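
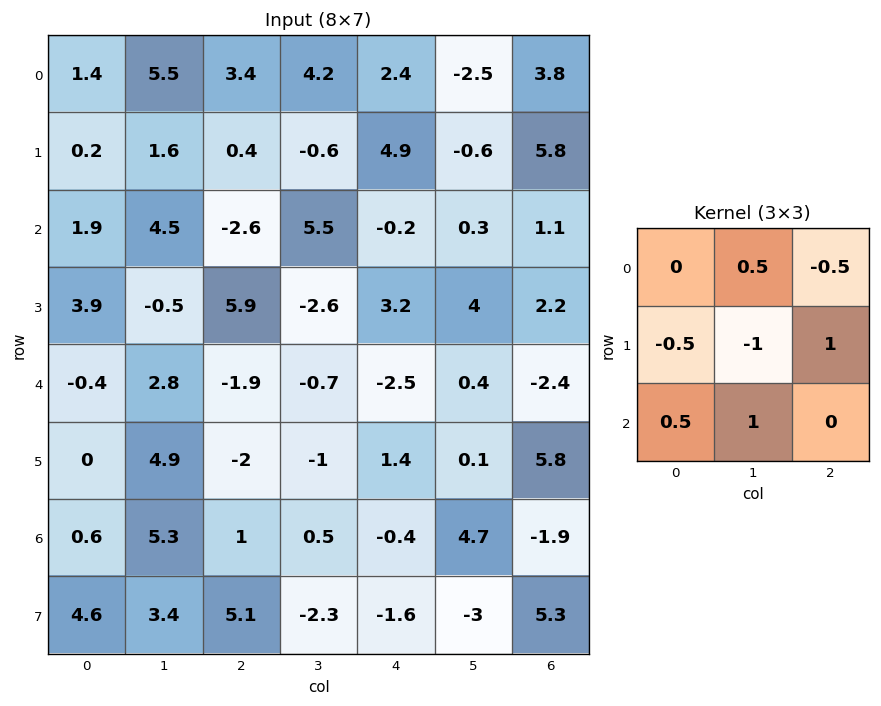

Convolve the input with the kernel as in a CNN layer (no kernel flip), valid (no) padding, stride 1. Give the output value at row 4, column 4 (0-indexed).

10.9

The receptive field on the input at this output position is [-2.5 0.4 -2.4 / 1.4 0.1 5.8 / -0.4 4.7 -1.9]. Elementwise product with the kernel and sum: 0.4·0.5 + -2.4·-0.5 + 1.4·-0.5 + 0.1·-1 + 5.8·1 + -0.4·0.5 + 4.7·1.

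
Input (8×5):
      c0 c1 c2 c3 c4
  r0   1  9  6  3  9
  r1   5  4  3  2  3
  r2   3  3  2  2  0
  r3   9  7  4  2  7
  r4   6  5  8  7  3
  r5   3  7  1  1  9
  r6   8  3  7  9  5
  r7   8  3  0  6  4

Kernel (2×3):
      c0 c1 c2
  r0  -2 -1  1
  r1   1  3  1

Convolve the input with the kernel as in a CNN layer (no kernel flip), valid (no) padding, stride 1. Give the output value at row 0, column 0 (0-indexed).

The receptive field on the input at this output position is [1 9 6 / 5 4 3]. Elementwise product with the kernel and sum: 1·-2 + 9·-1 + 6·1 + 5·1 + 4·3 + 3·1.

15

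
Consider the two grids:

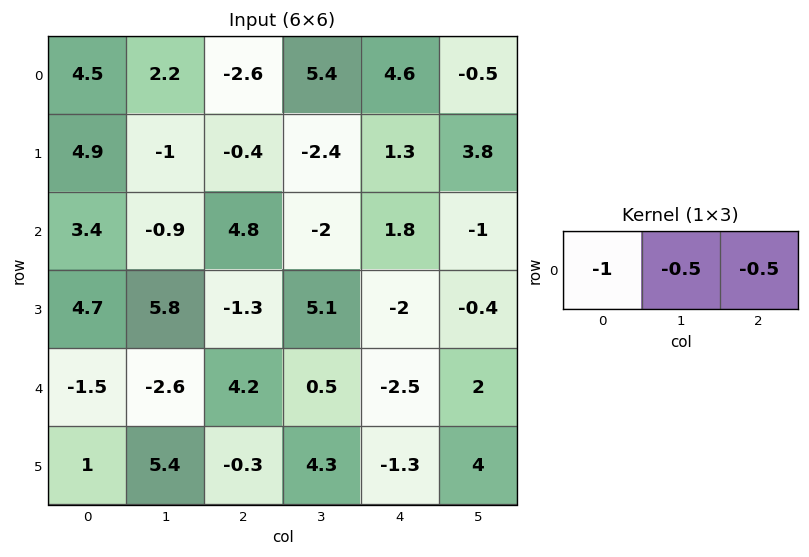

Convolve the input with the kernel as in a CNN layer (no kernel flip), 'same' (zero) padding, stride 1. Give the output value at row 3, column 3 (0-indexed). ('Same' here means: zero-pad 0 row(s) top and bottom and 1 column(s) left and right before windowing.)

The receptive field on the zero-padded input at this output position is [-1.3 5.1 -2]. Elementwise product with the kernel and sum: -1.3·-1 + 5.1·-0.5 + -2·-0.5.

-0.25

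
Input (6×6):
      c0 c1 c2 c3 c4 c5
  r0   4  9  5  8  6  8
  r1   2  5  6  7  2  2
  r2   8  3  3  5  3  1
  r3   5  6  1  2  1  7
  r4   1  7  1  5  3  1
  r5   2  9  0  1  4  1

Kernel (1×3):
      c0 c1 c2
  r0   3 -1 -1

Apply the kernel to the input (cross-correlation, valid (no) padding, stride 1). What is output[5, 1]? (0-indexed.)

The receptive field on the input at this output position is [9 0 1]. Elementwise product with the kernel and sum: 9·3 + 0·-1 + 1·-1.

26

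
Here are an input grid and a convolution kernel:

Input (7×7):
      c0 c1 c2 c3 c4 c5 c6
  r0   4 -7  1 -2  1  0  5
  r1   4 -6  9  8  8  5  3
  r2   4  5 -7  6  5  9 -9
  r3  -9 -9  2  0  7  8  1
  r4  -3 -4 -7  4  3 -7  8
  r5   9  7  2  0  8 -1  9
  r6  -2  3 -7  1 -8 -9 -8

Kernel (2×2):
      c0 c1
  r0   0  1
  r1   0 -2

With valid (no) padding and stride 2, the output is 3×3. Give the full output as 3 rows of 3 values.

5 -18 -10
23 6 -7
-18 4 -5

Output[0,0]: The receptive field on the input at this output position is [4 -7 / 4 -6]. Elementwise product with the kernel and sum: -7·1 + -6·-2.
Output[0,1]: The receptive field on the input at this output position is [1 -2 / 9 8]. Elementwise product with the kernel and sum: -2·1 + 8·-2.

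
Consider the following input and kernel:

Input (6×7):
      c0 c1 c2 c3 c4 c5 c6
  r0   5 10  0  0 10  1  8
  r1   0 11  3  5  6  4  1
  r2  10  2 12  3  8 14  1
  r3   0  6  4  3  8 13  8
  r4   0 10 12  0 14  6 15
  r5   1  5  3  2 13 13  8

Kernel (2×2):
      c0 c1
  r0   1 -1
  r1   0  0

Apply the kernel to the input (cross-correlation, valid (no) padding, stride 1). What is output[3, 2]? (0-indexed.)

The receptive field on the input at this output position is [4 3 / 12 0]. Elementwise product with the kernel and sum: 4·1 + 3·-1.

1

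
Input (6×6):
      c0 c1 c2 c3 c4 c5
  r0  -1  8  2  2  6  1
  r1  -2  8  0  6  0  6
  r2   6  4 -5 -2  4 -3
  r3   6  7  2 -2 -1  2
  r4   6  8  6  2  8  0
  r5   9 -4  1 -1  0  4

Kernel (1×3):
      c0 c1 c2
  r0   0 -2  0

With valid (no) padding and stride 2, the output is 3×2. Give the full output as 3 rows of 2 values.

Output[0,0]: The receptive field on the input at this output position is [-1 8 2]. Elementwise product with the kernel and sum: 8·-2.

-16 -4
-8 4
-16 -4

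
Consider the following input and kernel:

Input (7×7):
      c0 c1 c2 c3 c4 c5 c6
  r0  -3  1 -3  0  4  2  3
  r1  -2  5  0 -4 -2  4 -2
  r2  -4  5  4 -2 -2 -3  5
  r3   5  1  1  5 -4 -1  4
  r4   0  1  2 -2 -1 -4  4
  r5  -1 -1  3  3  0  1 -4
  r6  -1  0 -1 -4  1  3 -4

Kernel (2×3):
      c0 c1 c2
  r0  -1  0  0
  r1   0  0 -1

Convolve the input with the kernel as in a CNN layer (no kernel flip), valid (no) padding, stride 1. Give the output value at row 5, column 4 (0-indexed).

4

The receptive field on the input at this output position is [0 1 -4 / 1 3 -4]. Elementwise product with the kernel and sum: 0·-1 + -4·-1.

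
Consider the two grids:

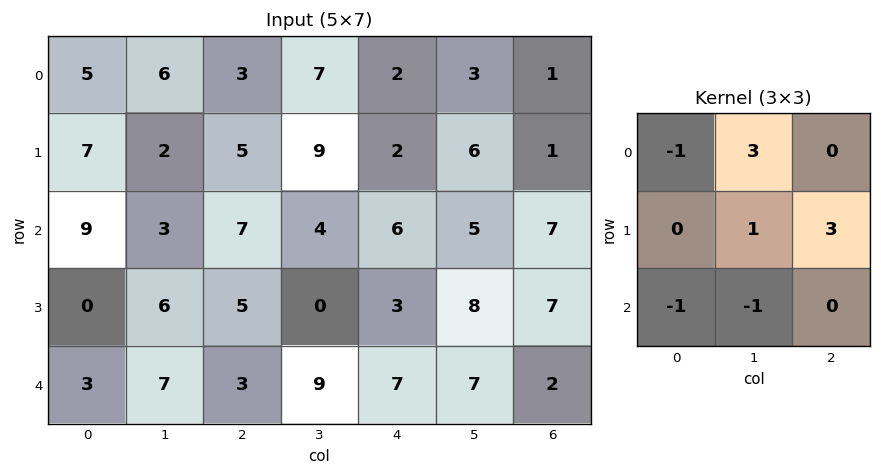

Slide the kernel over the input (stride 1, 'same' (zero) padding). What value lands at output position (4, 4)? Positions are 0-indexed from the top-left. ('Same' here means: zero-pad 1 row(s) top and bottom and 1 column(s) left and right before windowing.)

37

The receptive field on the zero-padded input at this output position is [0 3 8 / 9 7 7 / 0 0 0]. Elementwise product with the kernel and sum: 0·-1 + 3·3 + 7·1 + 7·3 + 0·-1 + 0·-1.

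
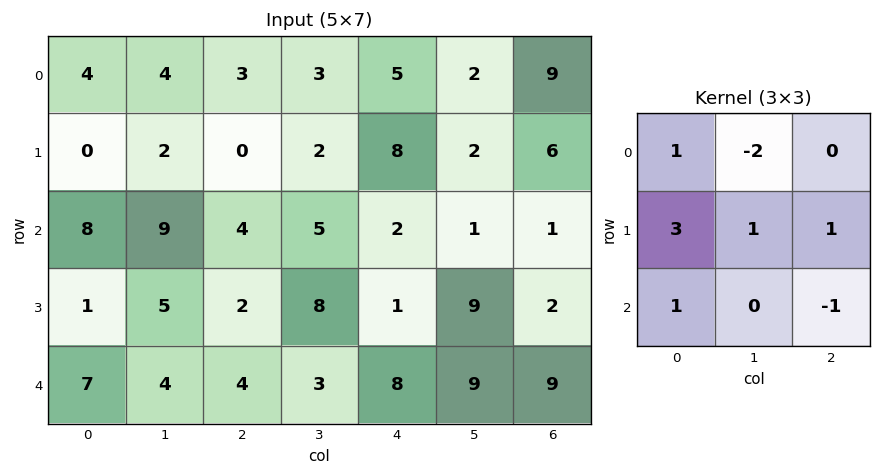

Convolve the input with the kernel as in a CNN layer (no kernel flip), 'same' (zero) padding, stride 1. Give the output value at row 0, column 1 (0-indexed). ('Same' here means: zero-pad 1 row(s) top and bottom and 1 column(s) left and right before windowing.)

19

The receptive field on the zero-padded input at this output position is [0 0 0 / 4 4 3 / 0 2 0]. Elementwise product with the kernel and sum: 0·1 + 0·-2 + 4·3 + 4·1 + 3·1 + 0·1 + 0·-1.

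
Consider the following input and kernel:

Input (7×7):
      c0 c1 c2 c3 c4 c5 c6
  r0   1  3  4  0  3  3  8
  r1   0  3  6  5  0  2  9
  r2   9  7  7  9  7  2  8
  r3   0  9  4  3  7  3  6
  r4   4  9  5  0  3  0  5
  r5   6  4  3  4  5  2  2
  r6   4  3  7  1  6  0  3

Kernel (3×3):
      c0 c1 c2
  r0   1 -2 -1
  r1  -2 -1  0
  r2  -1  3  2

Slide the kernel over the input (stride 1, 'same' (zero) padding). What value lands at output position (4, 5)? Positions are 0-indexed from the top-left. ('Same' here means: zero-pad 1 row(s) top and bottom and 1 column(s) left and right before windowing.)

-6

The receptive field on the zero-padded input at this output position is [7 3 6 / 3 0 5 / 5 2 2]. Elementwise product with the kernel and sum: 7·1 + 3·-2 + 6·-1 + 3·-2 + 0·-1 + 5·-1 + 2·3 + 2·2.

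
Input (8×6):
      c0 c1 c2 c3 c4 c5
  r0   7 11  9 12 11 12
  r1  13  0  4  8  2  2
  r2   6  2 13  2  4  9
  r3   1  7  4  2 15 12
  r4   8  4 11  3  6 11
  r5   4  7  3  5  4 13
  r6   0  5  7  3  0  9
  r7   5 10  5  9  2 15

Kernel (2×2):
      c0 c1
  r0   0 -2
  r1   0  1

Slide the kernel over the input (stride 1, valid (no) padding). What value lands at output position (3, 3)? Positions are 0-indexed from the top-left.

The receptive field on the input at this output position is [2 15 / 3 6]. Elementwise product with the kernel and sum: 15·-2 + 6·1.

-24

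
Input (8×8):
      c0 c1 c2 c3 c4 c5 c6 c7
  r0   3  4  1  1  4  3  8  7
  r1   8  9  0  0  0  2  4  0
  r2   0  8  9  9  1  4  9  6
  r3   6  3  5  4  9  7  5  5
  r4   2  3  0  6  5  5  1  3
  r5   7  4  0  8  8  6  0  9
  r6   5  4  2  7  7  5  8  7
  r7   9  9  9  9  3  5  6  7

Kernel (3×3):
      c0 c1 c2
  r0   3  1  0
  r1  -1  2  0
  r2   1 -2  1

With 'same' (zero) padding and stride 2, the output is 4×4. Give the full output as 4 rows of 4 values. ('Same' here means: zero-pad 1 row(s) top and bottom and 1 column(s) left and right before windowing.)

Output[0,0]: The receptive field on the zero-padded input at this output position is [0 0 0 / 0 3 4 / 0 8 9]. Elementwise product with the kernel and sum: 0·3 + 0·1 + 0·-1 + 3·2 + 0·1 + 8·-2 + 9·1.

-1 7 9 7
-1 34 -14 26
0 23 23 38
8 12 47 29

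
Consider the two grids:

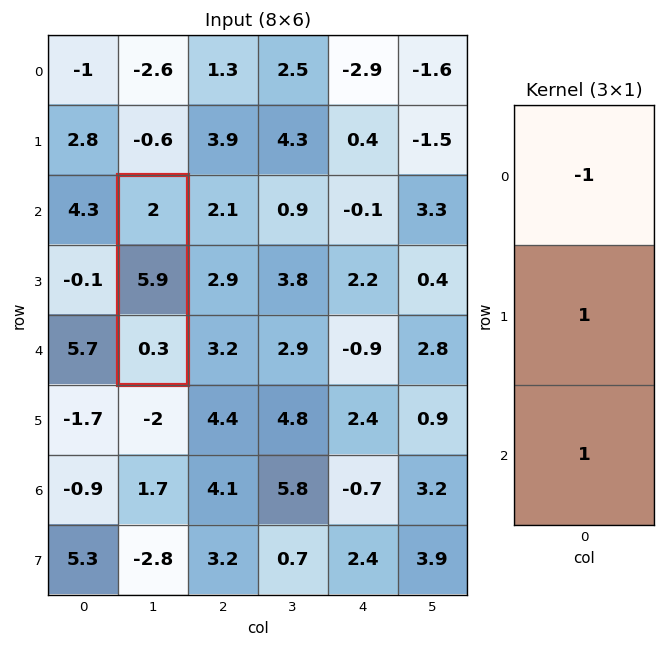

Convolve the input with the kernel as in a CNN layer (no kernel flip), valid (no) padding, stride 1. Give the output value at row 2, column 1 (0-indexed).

4.2

The receptive field on the input at this output position is [2 / 5.9 / 0.3]. Elementwise product with the kernel and sum: 2·-1 + 5.9·1 + 0.3·1.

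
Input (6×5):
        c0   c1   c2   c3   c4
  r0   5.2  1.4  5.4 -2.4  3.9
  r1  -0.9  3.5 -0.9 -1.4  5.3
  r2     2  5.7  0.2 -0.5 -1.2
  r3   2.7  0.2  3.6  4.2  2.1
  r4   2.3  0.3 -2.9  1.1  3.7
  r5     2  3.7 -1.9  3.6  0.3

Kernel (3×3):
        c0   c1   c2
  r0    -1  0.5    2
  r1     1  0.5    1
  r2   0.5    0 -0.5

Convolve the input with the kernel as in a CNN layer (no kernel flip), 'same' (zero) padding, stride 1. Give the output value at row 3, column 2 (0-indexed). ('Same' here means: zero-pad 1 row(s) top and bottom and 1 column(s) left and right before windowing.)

The receptive field on the zero-padded input at this output position is [5.7 0.2 -0.5 / 0.2 3.6 4.2 / 0.3 -2.9 1.1]. Elementwise product with the kernel and sum: 5.7·-1 + 0.2·0.5 + -0.5·2 + 0.2·1 + 3.6·0.5 + 4.2·1 + 0.3·0.5 + 1.1·-0.5.

-0.8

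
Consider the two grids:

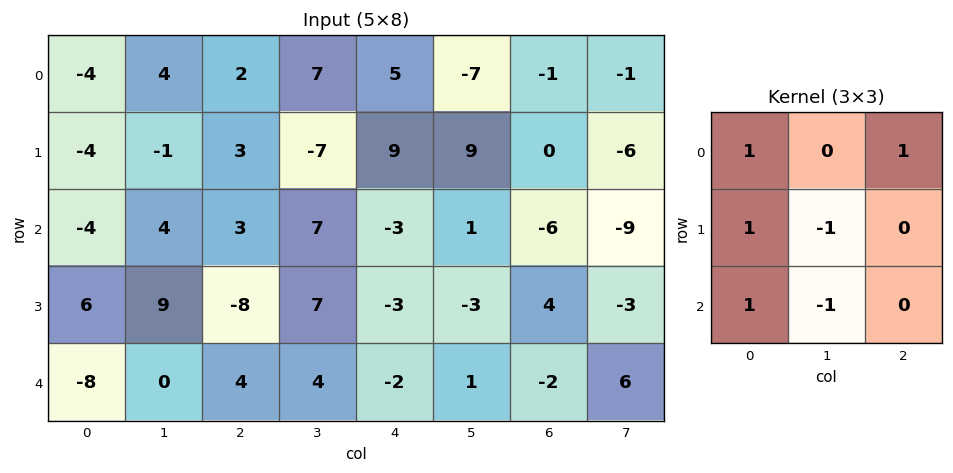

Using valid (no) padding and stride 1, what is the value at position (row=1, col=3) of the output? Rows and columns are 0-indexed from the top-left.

The receptive field on the input at this output position is [-7 9 9 / 7 -3 1 / 7 -3 -3]. Elementwise product with the kernel and sum: -7·1 + 9·1 + 7·1 + -3·-1 + 7·1 + -3·-1.

22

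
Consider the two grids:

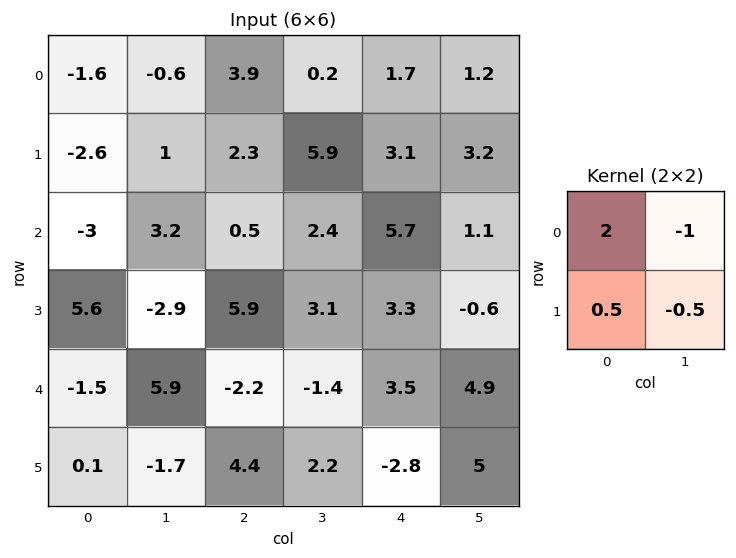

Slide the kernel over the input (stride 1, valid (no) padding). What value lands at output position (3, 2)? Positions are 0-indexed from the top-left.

The receptive field on the input at this output position is [5.9 3.1 / -2.2 -1.4]. Elementwise product with the kernel and sum: 5.9·2 + 3.1·-1 + -2.2·0.5 + -1.4·-0.5.

8.3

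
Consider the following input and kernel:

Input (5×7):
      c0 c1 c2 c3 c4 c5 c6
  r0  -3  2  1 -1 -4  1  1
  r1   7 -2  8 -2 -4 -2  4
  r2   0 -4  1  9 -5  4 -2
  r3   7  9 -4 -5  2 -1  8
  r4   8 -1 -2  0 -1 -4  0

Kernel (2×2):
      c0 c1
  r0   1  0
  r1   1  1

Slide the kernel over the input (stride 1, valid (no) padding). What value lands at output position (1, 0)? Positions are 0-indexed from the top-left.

The receptive field on the input at this output position is [7 -2 / 0 -4]. Elementwise product with the kernel and sum: 7·1 + 0·1 + -4·1.

3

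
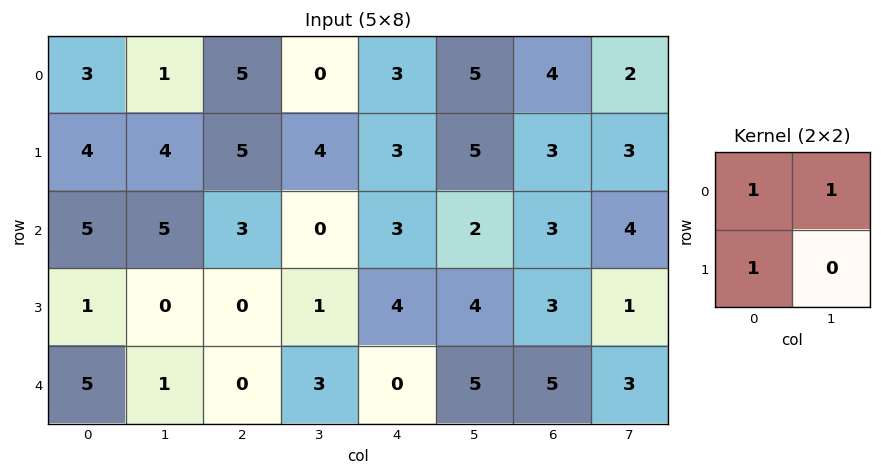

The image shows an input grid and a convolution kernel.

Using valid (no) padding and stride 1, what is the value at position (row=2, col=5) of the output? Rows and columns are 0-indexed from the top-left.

9

The receptive field on the input at this output position is [2 3 / 4 3]. Elementwise product with the kernel and sum: 2·1 + 3·1 + 4·1.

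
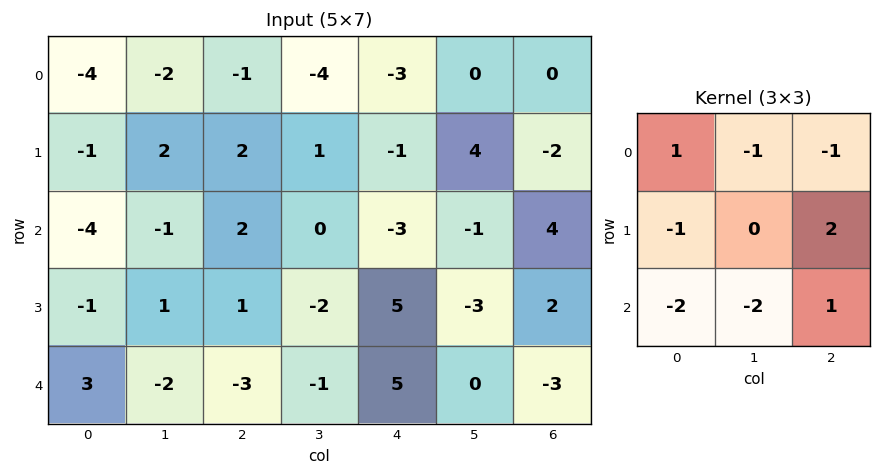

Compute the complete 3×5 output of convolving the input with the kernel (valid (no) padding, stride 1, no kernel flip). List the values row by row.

16 1 -5 11 6
4 -6 1 -13 6
-7 1 27 -8 -20

Output[0,0]: The receptive field on the input at this output position is [-4 -2 -1 / -1 2 2 / -4 -1 2]. Elementwise product with the kernel and sum: -4·1 + -2·-1 + -1·-1 + -1·-1 + 2·2 + -4·-2 + -1·-2 + 2·1.
Output[0,1]: The receptive field on the input at this output position is [-2 -1 -4 / 2 2 1 / -1 2 0]. Elementwise product with the kernel and sum: -2·1 + -1·-1 + -4·-1 + 2·-1 + 1·2 + -1·-2 + 2·-2 + 0·1.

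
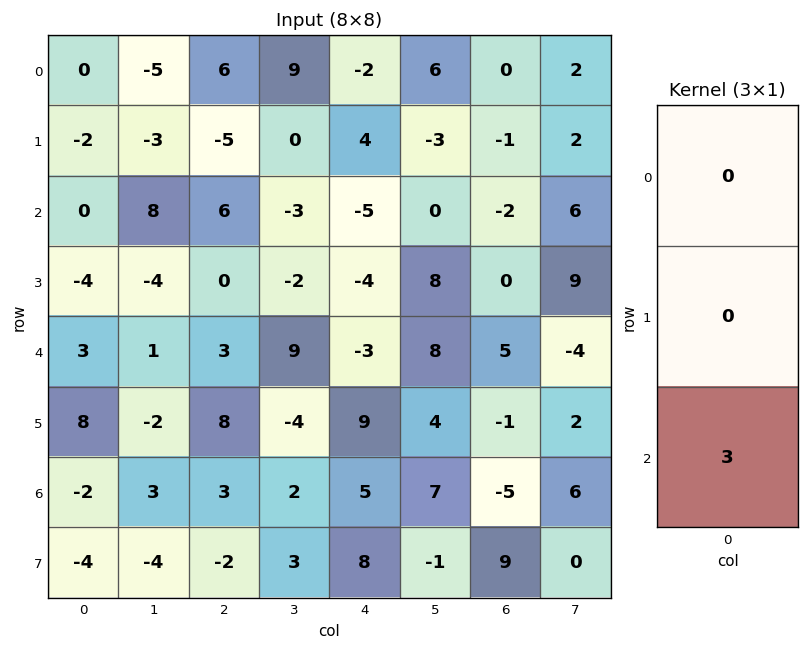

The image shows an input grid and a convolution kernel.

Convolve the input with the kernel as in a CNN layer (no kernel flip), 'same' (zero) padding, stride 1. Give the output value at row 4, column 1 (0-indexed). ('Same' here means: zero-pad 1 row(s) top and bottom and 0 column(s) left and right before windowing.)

The receptive field on the zero-padded input at this output position is [-4 / 1 / -2]. Elementwise product with the kernel and sum: -2·3.

-6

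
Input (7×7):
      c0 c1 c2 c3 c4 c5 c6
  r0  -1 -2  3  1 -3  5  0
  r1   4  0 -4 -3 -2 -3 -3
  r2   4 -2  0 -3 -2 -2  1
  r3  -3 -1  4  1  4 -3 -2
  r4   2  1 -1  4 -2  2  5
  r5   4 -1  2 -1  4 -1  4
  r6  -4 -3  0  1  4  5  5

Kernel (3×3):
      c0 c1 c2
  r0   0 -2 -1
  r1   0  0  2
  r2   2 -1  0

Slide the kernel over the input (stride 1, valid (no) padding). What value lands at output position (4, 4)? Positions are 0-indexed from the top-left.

The receptive field on the input at this output position is [-2 2 5 / 4 -1 4 / 4 5 5]. Elementwise product with the kernel and sum: 2·-2 + 5·-1 + 4·2 + 4·2 + 5·-1.

2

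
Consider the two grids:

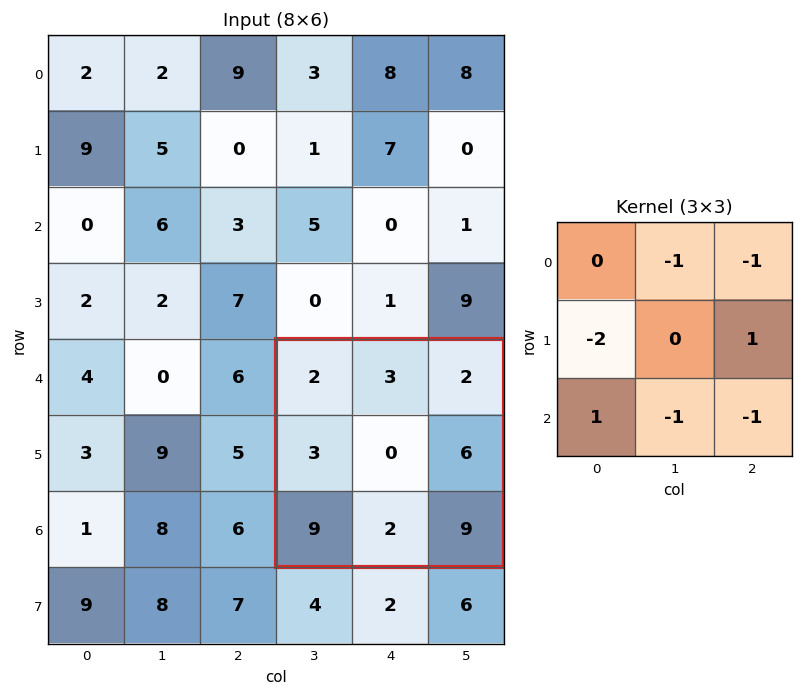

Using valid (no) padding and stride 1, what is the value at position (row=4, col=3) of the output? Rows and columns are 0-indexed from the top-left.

The receptive field on the input at this output position is [2 3 2 / 3 0 6 / 9 2 9]. Elementwise product with the kernel and sum: 3·-1 + 2·-1 + 3·-2 + 6·1 + 9·1 + 2·-1 + 9·-1.

-7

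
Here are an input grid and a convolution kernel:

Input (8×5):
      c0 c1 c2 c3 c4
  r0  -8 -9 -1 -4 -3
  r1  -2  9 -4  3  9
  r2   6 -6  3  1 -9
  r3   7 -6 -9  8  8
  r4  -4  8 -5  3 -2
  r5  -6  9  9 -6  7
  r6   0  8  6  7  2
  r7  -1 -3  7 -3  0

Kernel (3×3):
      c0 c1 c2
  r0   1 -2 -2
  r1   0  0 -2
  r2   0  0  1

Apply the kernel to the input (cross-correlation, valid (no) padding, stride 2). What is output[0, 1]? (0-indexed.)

The receptive field on the input at this output position is [-1 -4 -3 / -4 3 9 / 3 1 -9]. Elementwise product with the kernel and sum: -1·1 + -4·-2 + -3·-2 + 9·-2 + -9·1.

-14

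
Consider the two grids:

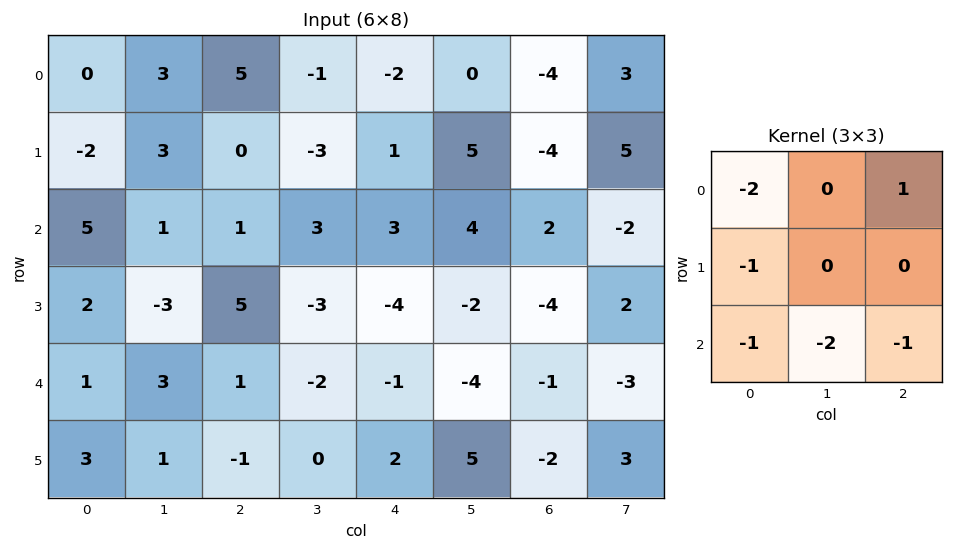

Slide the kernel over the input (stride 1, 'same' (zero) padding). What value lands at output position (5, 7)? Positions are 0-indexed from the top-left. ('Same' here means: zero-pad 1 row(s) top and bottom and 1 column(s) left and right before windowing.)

4

The receptive field on the zero-padded input at this output position is [-1 -3 0 / -2 3 0 / 0 0 0]. Elementwise product with the kernel and sum: -1·-2 + 0·1 + -2·-1 + 0·-1 + 0·-2 + 0·-1.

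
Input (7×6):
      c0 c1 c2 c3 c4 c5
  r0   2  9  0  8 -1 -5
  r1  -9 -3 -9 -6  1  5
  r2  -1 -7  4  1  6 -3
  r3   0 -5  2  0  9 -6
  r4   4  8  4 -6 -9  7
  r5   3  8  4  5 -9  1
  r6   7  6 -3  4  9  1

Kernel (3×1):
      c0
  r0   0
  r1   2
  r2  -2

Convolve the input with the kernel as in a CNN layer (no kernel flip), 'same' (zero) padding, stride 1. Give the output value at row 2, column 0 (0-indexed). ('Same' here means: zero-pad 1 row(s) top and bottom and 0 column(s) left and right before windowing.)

The receptive field on the zero-padded input at this output position is [-9 / -1 / 0]. Elementwise product with the kernel and sum: -1·2 + 0·-2.

-2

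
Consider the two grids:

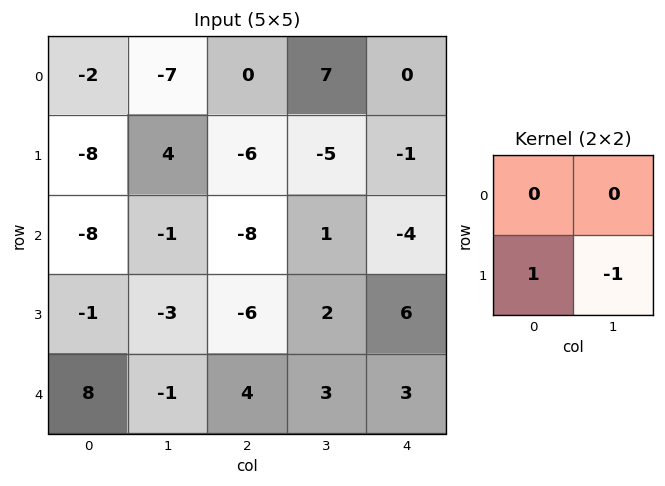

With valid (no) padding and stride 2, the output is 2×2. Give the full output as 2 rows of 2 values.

-12 -1
2 -8

Output[0,0]: The receptive field on the input at this output position is [-2 -7 / -8 4]. Elementwise product with the kernel and sum: -8·1 + 4·-1.
Output[0,1]: The receptive field on the input at this output position is [0 7 / -6 -5]. Elementwise product with the kernel and sum: -6·1 + -5·-1.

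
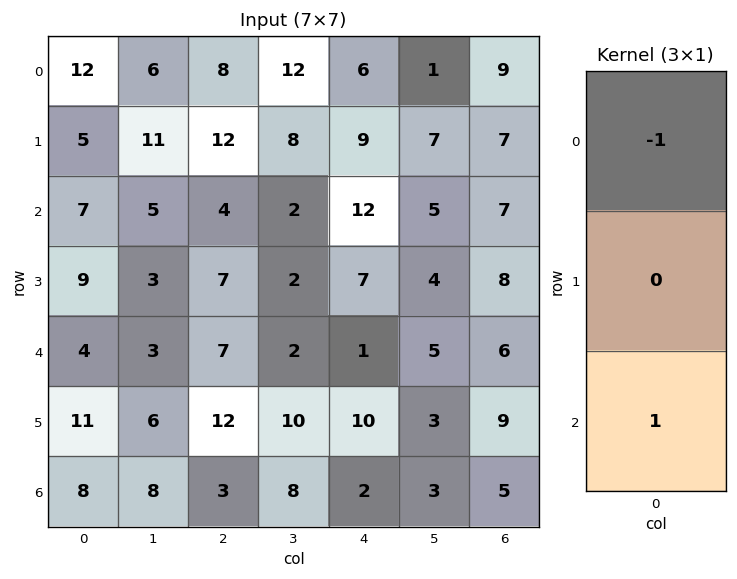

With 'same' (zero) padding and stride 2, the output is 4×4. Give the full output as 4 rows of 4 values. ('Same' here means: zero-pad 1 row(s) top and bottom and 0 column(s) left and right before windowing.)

Output[0,0]: The receptive field on the zero-padded input at this output position is [0 / 12 / 5]. Elementwise product with the kernel and sum: 0·-1 + 5·1.

5 12 9 7
4 -5 -2 1
2 5 3 1
-11 -12 -10 -9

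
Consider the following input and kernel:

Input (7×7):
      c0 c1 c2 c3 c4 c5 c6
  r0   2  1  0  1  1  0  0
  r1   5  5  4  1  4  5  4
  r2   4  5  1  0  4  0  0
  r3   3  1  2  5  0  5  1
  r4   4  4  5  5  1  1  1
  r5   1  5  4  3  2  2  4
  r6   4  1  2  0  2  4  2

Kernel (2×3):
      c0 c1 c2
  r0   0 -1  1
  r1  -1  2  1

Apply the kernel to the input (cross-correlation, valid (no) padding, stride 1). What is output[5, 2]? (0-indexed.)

-1

The receptive field on the input at this output position is [4 3 2 / 2 0 2]. Elementwise product with the kernel and sum: 3·-1 + 2·1 + 2·-1 + 0·2 + 2·1.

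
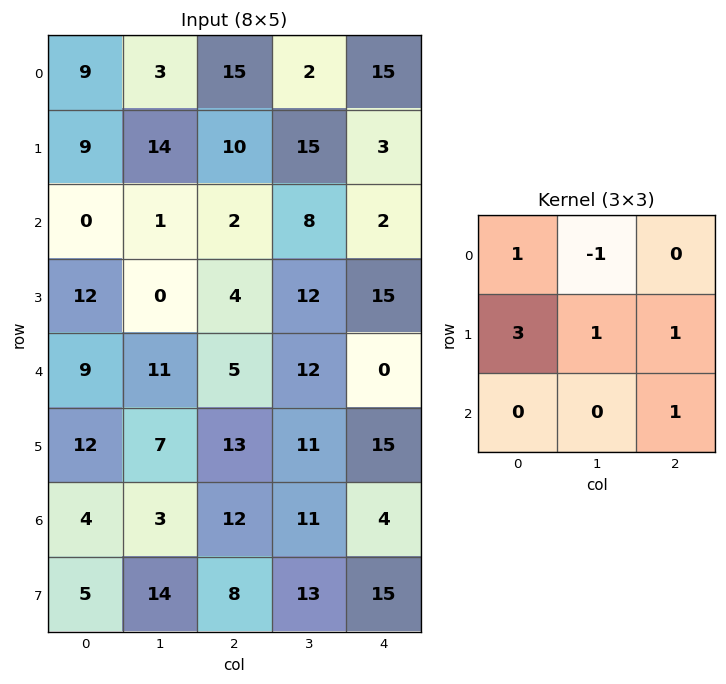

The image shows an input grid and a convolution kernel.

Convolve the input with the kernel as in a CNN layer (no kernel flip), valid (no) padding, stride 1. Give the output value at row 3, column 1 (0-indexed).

57

The receptive field on the input at this output position is [0 4 12 / 11 5 12 / 7 13 11]. Elementwise product with the kernel and sum: 0·1 + 4·-1 + 11·3 + 5·1 + 12·1 + 11·1.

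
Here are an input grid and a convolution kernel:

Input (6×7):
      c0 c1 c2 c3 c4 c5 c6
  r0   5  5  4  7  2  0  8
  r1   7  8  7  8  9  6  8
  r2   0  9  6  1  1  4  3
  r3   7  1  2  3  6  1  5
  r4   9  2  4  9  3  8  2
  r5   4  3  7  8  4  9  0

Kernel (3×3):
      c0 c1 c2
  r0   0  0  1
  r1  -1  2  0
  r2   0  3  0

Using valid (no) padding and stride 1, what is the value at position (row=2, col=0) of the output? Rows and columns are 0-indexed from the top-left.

7

The receptive field on the input at this output position is [0 9 6 / 7 1 2 / 9 2 4]. Elementwise product with the kernel and sum: 6·1 + 7·-1 + 1·2 + 2·3.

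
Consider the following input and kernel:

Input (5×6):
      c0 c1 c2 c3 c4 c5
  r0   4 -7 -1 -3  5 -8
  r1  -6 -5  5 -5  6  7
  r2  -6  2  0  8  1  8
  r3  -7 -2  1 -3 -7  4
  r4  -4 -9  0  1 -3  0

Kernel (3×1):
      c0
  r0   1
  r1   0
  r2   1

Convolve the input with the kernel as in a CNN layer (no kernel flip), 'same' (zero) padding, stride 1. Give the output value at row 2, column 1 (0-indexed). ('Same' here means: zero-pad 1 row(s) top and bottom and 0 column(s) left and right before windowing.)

The receptive field on the zero-padded input at this output position is [-5 / 2 / -2]. Elementwise product with the kernel and sum: -5·1 + -2·1.

-7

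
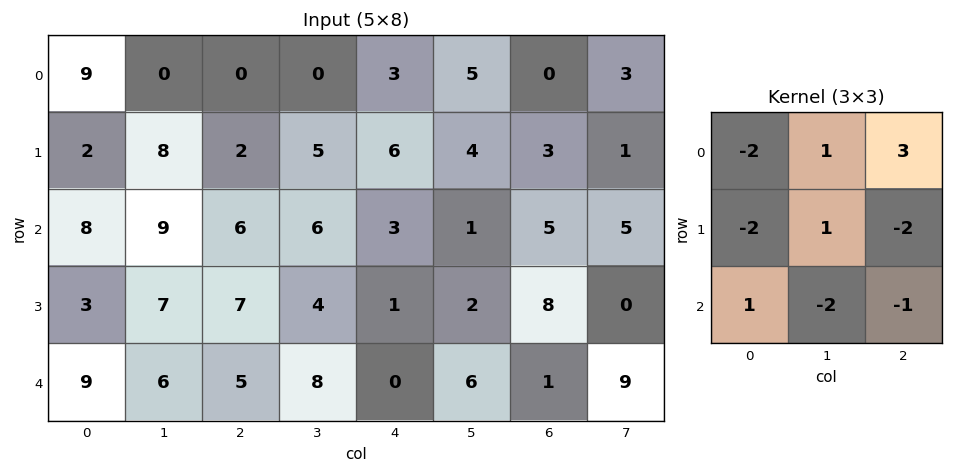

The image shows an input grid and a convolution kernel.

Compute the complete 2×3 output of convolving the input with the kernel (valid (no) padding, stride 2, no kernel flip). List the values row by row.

Output[0,0]: The receptive field on the input at this output position is [9 0 0 / 2 8 2 / 8 9 6]. Elementwise product with the kernel and sum: 9·-2 + 0·1 + 0·3 + 2·-2 + 8·1 + 2·-2 + 8·1 + 9·-2 + 6·-1.
Output[0,1]: The receptive field on the input at this output position is [0 0 3 / 2 5 6 / 6 6 3]. Elementwise product with the kernel and sum: 0·-2 + 0·1 + 3·3 + 2·-2 + 5·1 + 6·-2 + 6·1 + 6·-2 + 3·-1.

-34 -11 -19
-10 -20 -19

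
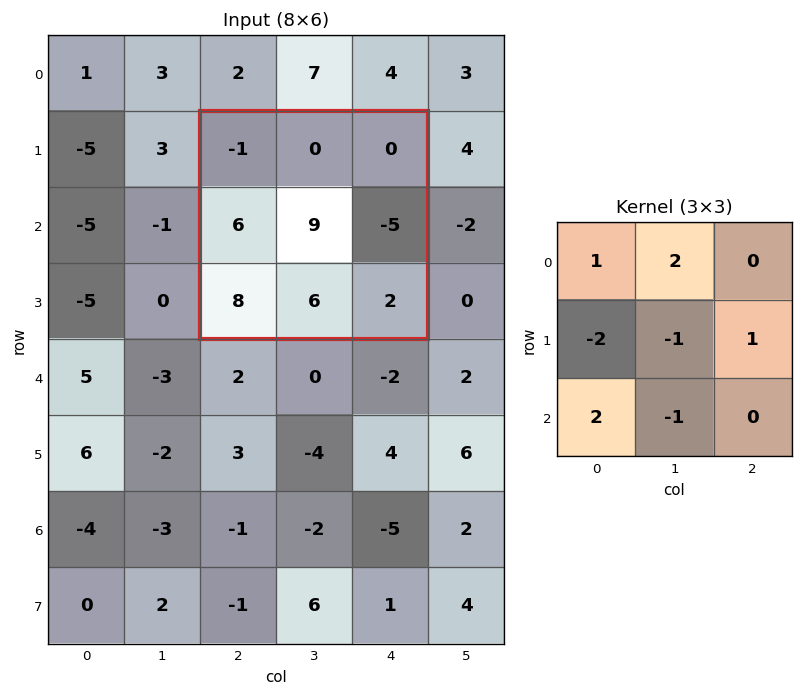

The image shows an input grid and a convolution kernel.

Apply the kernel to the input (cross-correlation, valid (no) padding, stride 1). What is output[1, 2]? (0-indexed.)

-17

The receptive field on the input at this output position is [-1 0 0 / 6 9 -5 / 8 6 2]. Elementwise product with the kernel and sum: -1·1 + 0·2 + 6·-2 + 9·-1 + -5·1 + 8·2 + 6·-1.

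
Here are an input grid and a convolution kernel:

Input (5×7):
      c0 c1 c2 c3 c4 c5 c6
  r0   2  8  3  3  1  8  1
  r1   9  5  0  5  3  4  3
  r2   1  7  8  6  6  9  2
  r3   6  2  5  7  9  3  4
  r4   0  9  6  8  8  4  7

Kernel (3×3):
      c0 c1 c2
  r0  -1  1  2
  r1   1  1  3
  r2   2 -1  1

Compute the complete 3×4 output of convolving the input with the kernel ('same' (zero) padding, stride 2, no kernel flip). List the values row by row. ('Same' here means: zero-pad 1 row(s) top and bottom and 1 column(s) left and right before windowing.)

Output[0,0]: The receptive field on the zero-padded input at this output position is [0 0 0 / 0 2 8 / 0 9 5]. Elementwise product with the kernel and sum: 0·-1 + 0·1 + 0·2 + 0·1 + 2·1 + 8·3 + 0·2 + 9·-1 + 5·1.

22 35 39 14
37 44 53 12
37 56 36 12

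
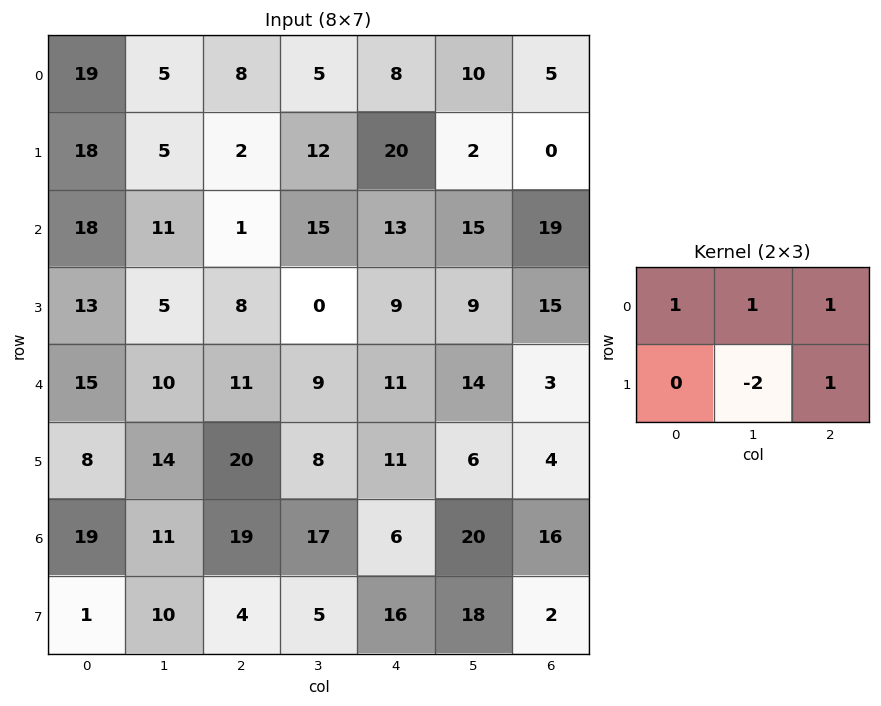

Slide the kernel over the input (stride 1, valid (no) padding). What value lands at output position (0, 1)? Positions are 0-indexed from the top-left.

26

The receptive field on the input at this output position is [5 8 5 / 5 2 12]. Elementwise product with the kernel and sum: 5·1 + 8·1 + 5·1 + 2·-2 + 12·1.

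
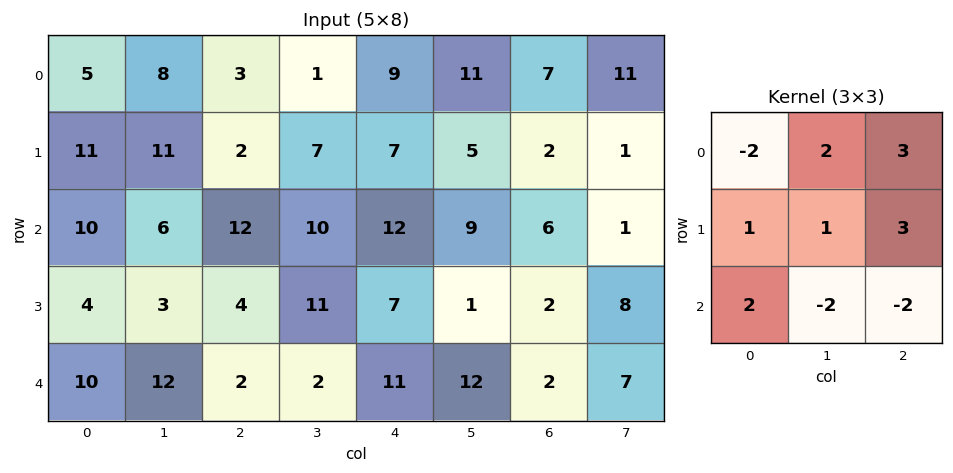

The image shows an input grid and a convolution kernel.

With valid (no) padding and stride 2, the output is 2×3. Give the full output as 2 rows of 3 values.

Output[0,0]: The receptive field on the input at this output position is [5 8 3 / 11 11 2 / 10 6 12]. Elementwise product with the kernel and sum: 5·-2 + 8·2 + 3·3 + 11·1 + 11·1 + 2·3 + 10·2 + 6·-2 + 12·-2.
Output[0,1]: The receptive field on the input at this output position is [3 1 9 / 2 7 7 / 12 10 12]. Elementwise product with the kernel and sum: 3·-2 + 1·2 + 9·3 + 2·1 + 7·1 + 7·3 + 12·2 + 10·-2 + 12·-2.

27 33 37
39 46 20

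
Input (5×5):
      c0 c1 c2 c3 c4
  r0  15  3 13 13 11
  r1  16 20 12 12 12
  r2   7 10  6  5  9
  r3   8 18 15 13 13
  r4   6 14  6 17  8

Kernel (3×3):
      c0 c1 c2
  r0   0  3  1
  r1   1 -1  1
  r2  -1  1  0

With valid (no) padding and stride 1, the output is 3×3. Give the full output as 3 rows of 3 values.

33 68 61
85 54 56
49 31 50

Output[0,0]: The receptive field on the input at this output position is [15 3 13 / 16 20 12 / 7 10 6]. Elementwise product with the kernel and sum: 3·3 + 13·1 + 16·1 + 20·-1 + 12·1 + 7·-1 + 10·1.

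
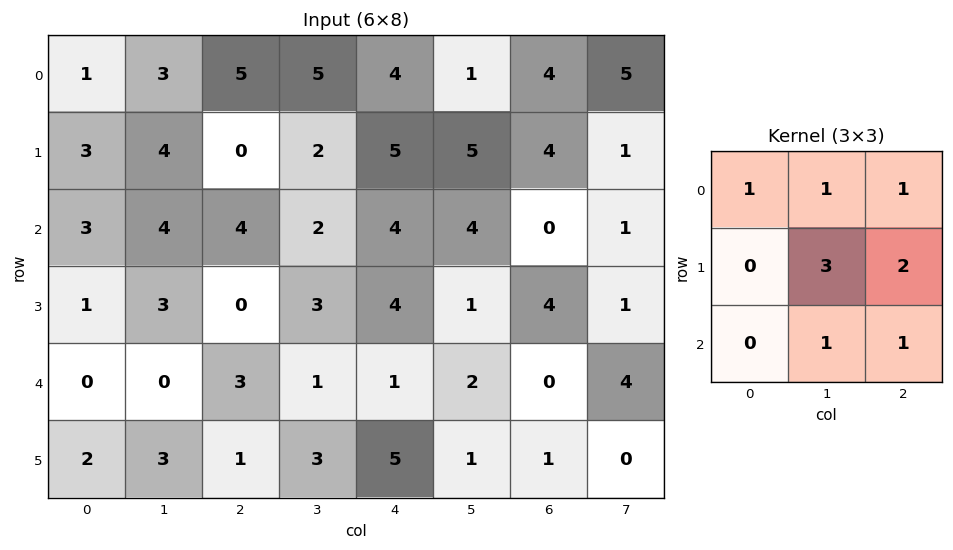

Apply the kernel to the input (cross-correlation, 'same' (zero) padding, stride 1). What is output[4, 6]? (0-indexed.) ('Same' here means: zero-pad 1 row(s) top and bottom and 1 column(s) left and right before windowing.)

The receptive field on the zero-padded input at this output position is [1 4 1 / 2 0 4 / 1 1 0]. Elementwise product with the kernel and sum: 1·1 + 4·1 + 1·1 + 0·3 + 4·2 + 1·1 + 0·1.

15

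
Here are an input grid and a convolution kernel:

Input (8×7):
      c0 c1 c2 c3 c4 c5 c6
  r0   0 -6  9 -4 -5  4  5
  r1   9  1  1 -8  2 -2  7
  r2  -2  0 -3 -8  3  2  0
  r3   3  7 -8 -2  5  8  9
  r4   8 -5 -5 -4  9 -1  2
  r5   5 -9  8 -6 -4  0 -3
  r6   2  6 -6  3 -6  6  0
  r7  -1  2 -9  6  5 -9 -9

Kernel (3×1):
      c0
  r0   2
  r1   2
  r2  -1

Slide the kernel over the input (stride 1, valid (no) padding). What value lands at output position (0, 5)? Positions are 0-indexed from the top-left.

The receptive field on the input at this output position is [4 / -2 / 2]. Elementwise product with the kernel and sum: 4·2 + -2·2 + 2·-1.

2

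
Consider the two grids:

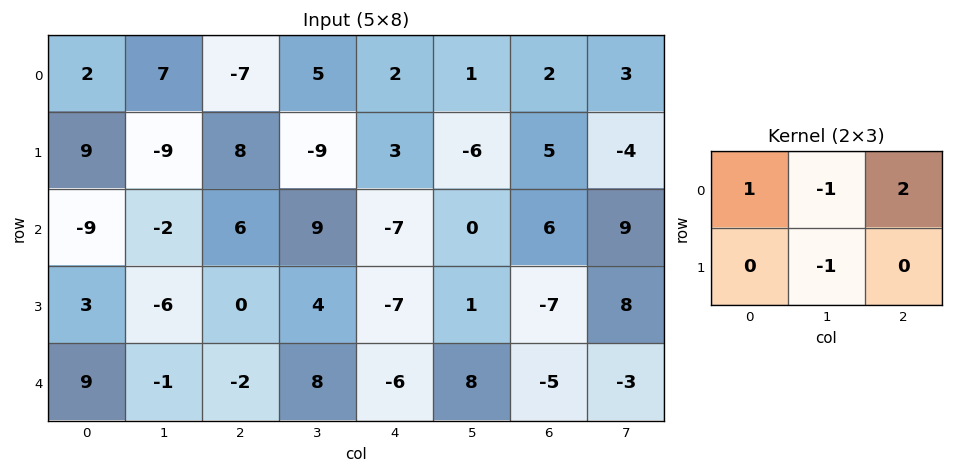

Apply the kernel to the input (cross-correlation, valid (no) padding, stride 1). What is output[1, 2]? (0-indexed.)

The receptive field on the input at this output position is [8 -9 3 / 6 9 -7]. Elementwise product with the kernel and sum: 8·1 + -9·-1 + 3·2 + 9·-1.

14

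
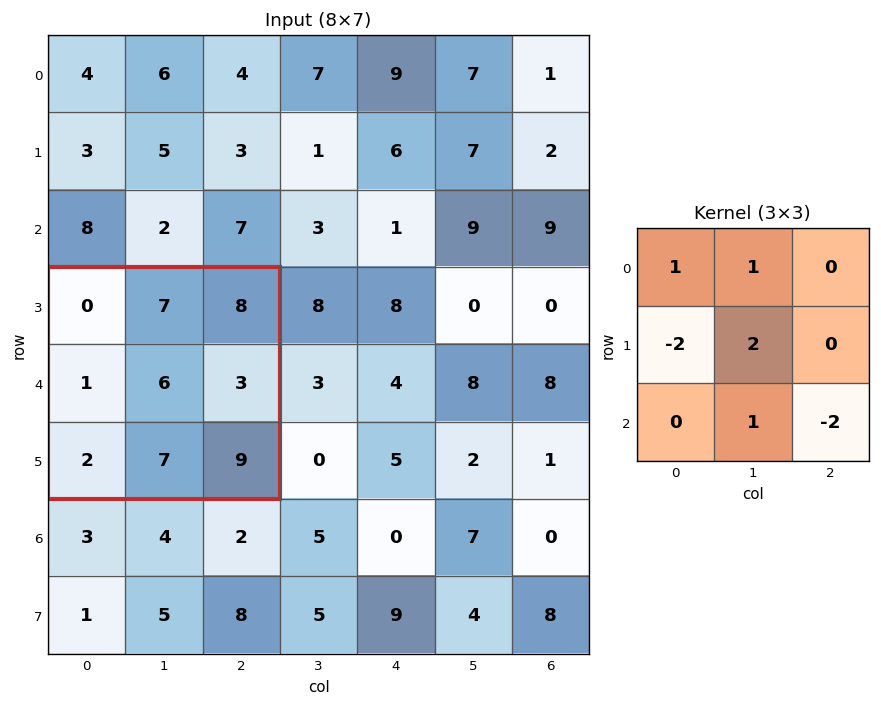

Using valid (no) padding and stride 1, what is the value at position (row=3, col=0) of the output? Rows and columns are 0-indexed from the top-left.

6

The receptive field on the input at this output position is [0 7 8 / 1 6 3 / 2 7 9]. Elementwise product with the kernel and sum: 0·1 + 7·1 + 1·-2 + 6·2 + 7·1 + 9·-2.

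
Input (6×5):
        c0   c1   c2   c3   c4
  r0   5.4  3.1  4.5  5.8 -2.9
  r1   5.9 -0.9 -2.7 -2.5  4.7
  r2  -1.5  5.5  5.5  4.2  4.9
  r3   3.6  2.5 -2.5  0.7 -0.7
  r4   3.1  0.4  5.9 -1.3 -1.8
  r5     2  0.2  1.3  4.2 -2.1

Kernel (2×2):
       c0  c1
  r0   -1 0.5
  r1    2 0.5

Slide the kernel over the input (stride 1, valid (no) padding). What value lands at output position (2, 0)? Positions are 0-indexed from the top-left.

The receptive field on the input at this output position is [-1.5 5.5 / 3.6 2.5]. Elementwise product with the kernel and sum: -1.5·-1 + 5.5·0.5 + 3.6·2 + 2.5·0.5.

12.7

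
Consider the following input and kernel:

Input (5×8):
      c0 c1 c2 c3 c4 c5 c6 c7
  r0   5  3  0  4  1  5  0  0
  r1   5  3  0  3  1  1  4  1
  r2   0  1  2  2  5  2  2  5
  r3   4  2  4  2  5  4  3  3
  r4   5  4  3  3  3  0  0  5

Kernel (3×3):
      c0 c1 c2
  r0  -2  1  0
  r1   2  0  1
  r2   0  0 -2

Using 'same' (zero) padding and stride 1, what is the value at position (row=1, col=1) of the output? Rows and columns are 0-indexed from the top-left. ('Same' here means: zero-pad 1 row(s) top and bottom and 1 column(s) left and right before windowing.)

-1

The receptive field on the zero-padded input at this output position is [5 3 0 / 5 3 0 / 0 1 2]. Elementwise product with the kernel and sum: 5·-2 + 3·1 + 5·2 + 0·1 + 2·-2.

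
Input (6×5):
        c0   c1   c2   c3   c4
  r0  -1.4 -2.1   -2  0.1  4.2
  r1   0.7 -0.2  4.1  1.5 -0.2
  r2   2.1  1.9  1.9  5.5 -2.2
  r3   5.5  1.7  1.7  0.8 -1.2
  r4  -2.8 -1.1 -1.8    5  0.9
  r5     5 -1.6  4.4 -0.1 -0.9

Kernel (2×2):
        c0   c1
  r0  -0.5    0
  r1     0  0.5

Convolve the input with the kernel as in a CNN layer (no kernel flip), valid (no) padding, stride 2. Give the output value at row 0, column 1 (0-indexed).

The receptive field on the input at this output position is [-2 0.1 / 4.1 1.5]. Elementwise product with the kernel and sum: -2·-0.5 + 1.5·0.5.

1.75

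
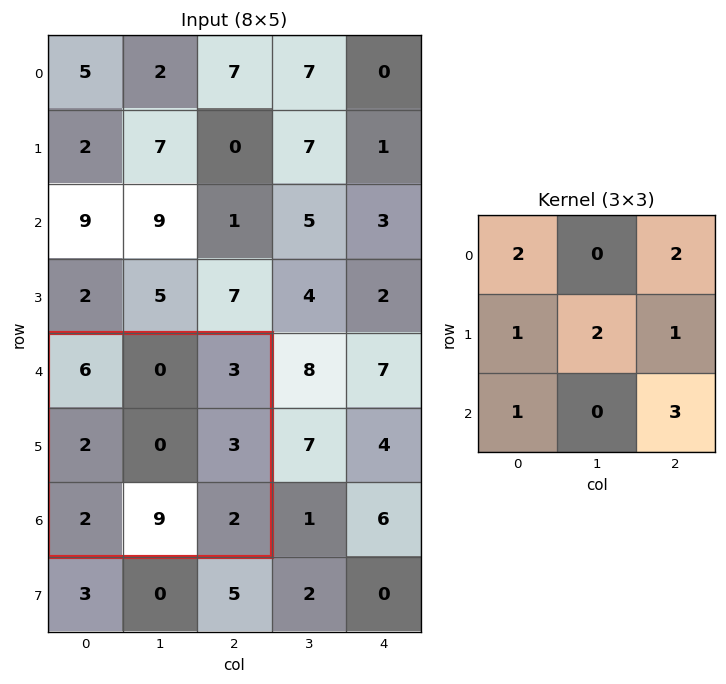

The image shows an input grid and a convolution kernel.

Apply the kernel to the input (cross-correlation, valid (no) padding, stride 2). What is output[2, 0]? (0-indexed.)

The receptive field on the input at this output position is [6 0 3 / 2 0 3 / 2 9 2]. Elementwise product with the kernel and sum: 6·2 + 3·2 + 2·1 + 0·2 + 3·1 + 2·1 + 2·3.

31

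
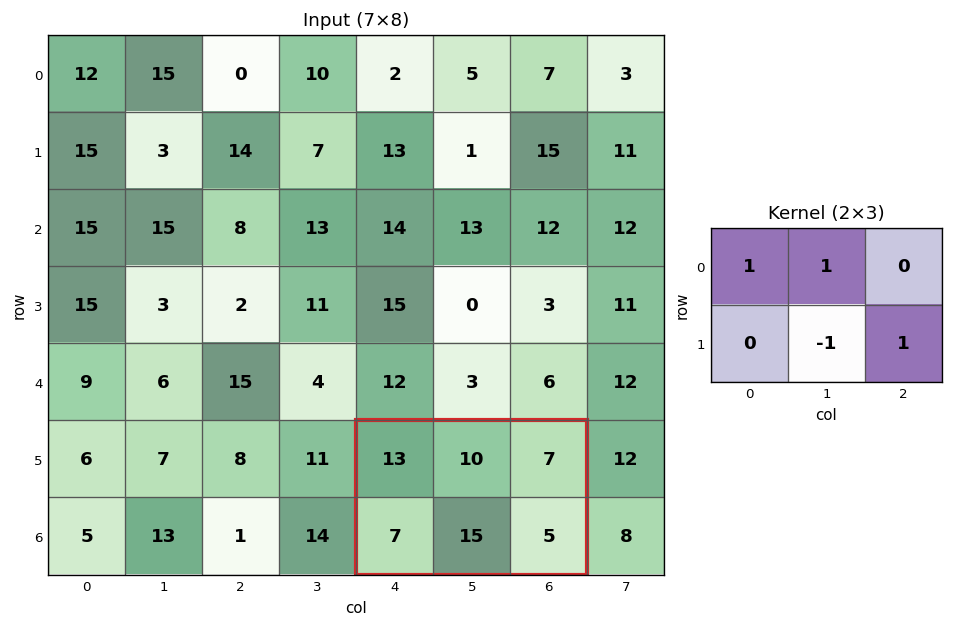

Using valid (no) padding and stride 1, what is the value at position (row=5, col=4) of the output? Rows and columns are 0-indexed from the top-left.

The receptive field on the input at this output position is [13 10 7 / 7 15 5]. Elementwise product with the kernel and sum: 13·1 + 10·1 + 15·-1 + 5·1.

13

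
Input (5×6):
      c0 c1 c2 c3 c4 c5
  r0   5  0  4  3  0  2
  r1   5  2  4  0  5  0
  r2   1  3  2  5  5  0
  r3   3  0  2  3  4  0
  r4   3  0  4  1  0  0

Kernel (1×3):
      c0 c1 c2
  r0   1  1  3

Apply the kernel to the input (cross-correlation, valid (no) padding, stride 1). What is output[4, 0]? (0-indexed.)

15

The receptive field on the input at this output position is [3 0 4]. Elementwise product with the kernel and sum: 3·1 + 0·1 + 4·3.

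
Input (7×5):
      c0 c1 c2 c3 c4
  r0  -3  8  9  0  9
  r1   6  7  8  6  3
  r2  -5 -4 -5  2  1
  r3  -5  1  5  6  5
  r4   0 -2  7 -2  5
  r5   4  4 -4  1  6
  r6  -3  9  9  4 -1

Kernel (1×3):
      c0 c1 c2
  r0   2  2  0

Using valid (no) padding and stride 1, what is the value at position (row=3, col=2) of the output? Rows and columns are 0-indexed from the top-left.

22

The receptive field on the input at this output position is [5 6 5]. Elementwise product with the kernel and sum: 5·2 + 6·2.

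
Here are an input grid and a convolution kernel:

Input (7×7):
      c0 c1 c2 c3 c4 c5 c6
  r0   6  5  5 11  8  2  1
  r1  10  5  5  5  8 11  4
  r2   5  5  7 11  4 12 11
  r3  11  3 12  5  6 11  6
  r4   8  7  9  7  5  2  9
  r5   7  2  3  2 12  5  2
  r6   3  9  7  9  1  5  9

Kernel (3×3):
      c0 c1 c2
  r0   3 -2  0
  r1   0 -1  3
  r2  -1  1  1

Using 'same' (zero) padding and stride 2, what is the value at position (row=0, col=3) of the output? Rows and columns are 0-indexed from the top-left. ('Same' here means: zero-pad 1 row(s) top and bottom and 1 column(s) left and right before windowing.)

-8

The receptive field on the zero-padded input at this output position is [0 0 0 / 2 1 0 / 11 4 0]. Elementwise product with the kernel and sum: 0·3 + 0·-2 + 1·-1 + 0·3 + 11·-1 + 4·1 + 0·1.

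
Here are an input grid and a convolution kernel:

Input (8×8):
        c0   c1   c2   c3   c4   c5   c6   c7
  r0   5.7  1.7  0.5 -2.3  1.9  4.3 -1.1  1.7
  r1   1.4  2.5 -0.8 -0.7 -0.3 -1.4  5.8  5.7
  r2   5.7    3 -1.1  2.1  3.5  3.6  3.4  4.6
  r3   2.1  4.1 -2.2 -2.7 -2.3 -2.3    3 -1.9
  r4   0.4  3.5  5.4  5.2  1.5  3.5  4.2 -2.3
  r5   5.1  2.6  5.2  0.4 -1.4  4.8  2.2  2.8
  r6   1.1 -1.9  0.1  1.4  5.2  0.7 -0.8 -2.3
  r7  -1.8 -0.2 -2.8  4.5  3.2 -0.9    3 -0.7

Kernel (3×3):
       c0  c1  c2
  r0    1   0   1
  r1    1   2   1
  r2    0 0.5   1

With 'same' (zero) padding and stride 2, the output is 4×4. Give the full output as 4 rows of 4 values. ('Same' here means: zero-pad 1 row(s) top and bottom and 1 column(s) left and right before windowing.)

16.3 -0.7 4.25 12.4
22.05 0.9 7.15 18.9
13.55 23.9 10.8 9.3
1.8 5.8 18.4 5.2

Output[0,0]: The receptive field on the zero-padded input at this output position is [0 0 0 / 0 5.7 1.7 / 0 1.4 2.5]. Elementwise product with the kernel and sum: 0·1 + 0·1 + 0·1 + 5.7·2 + 1.7·1 + 1.4·0.5 + 2.5·1.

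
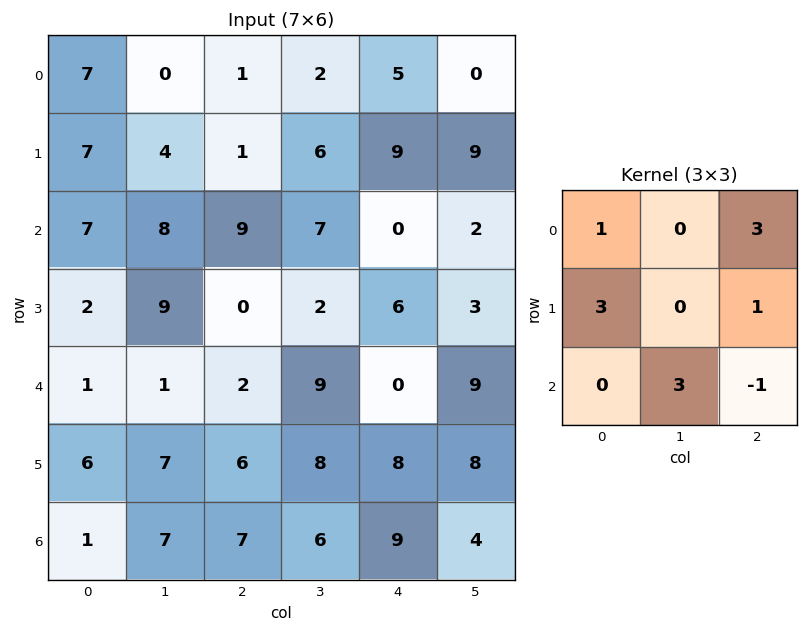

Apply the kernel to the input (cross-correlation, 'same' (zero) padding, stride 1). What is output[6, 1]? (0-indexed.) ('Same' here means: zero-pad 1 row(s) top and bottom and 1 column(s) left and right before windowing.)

34

The receptive field on the zero-padded input at this output position is [6 7 6 / 1 7 7 / 0 0 0]. Elementwise product with the kernel and sum: 6·1 + 6·3 + 1·3 + 7·1 + 0·3 + 0·-1.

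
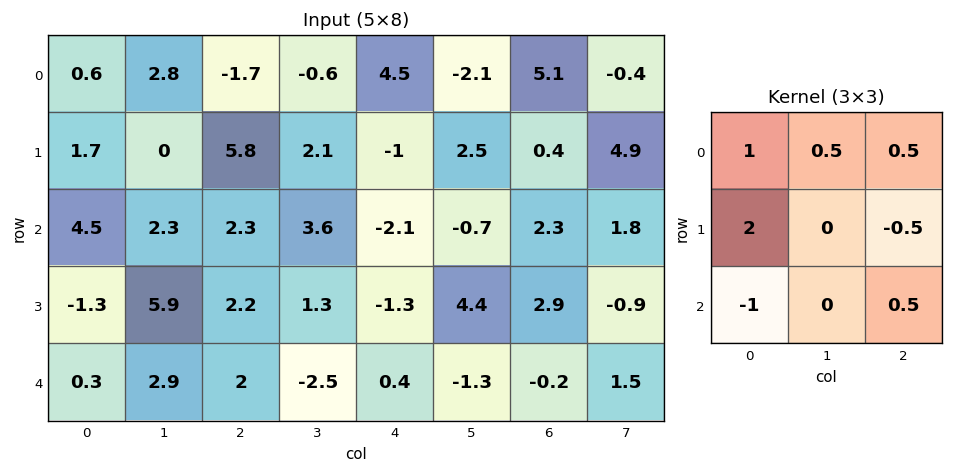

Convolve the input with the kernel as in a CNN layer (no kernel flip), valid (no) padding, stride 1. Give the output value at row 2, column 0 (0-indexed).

The receptive field on the input at this output position is [4.5 2.3 2.3 / -1.3 5.9 2.2 / 0.3 2.9 2]. Elementwise product with the kernel and sum: 4.5·1 + 2.3·0.5 + 2.3·0.5 + -1.3·2 + 2.2·-0.5 + 0.3·-1 + 2·0.5.

3.8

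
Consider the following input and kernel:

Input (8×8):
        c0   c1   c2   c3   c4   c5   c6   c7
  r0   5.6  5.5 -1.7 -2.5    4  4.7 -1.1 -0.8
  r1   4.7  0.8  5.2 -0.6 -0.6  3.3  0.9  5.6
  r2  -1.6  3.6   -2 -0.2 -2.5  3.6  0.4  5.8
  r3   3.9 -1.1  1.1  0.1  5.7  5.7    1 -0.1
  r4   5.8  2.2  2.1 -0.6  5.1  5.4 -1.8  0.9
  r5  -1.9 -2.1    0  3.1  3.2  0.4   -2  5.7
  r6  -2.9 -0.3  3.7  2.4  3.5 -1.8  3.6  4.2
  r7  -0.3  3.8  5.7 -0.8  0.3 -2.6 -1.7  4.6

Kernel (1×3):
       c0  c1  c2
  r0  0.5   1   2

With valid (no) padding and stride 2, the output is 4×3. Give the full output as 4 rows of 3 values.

4.9 4.65 4.5
-1.2 -6.2 3.15
9.3 10.65 4.35
5.65 11.25 7.15

Output[0,0]: The receptive field on the input at this output position is [5.6 5.5 -1.7]. Elementwise product with the kernel and sum: 5.6·0.5 + 5.5·1 + -1.7·2.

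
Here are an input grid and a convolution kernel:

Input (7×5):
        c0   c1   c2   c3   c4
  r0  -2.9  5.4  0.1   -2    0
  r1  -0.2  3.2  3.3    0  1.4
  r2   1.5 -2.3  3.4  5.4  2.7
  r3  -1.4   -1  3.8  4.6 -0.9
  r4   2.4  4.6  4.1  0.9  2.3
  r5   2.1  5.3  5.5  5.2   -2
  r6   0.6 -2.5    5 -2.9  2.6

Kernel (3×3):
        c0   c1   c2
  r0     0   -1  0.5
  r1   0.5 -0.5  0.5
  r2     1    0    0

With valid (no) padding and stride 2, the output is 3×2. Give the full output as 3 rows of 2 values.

Output[0,0]: The receptive field on the input at this output position is [-2.9 5.4 0.1 / -0.2 3.2 3.3 / 1.5 -2.3 3.4]. Elementwise product with the kernel and sum: 5.4·-1 + 0.1·0.5 + -0.2·0.5 + 3.2·-0.5 + 3.3·0.5 + 1.5·1.
Output[0,1]: The receptive field on the input at this output position is [0.1 -2 0 / 3.3 0 1.4 / 3.4 5.4 2.7]. Elementwise product with the kernel and sum: -2·-1 + 0·0.5 + 3.3·0.5 + 0·-0.5 + 1.4·0.5 + 3.4·1.

-3.9 7.75
8.1 -0.8
-0.8 4.4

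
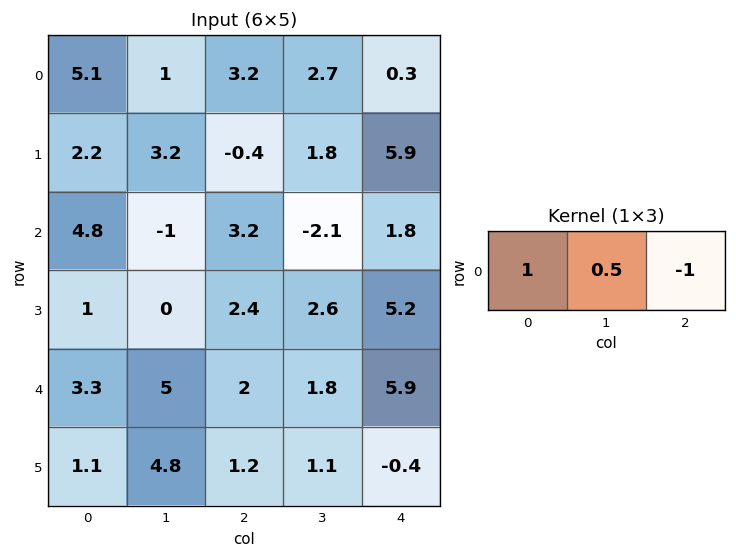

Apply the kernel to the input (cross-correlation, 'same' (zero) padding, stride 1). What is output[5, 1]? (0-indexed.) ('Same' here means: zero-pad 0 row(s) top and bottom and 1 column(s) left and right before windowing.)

The receptive field on the zero-padded input at this output position is [1.1 4.8 1.2]. Elementwise product with the kernel and sum: 1.1·1 + 4.8·0.5 + 1.2·-1.

2.3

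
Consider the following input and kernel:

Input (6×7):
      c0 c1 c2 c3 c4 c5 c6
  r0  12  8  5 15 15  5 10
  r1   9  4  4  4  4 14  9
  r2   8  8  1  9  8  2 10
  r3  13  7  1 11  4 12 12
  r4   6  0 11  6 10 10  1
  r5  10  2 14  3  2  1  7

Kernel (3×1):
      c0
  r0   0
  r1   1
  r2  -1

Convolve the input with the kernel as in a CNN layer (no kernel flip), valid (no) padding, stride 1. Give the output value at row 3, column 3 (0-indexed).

The receptive field on the input at this output position is [11 / 6 / 3]. Elementwise product with the kernel and sum: 6·1 + 3·-1.

3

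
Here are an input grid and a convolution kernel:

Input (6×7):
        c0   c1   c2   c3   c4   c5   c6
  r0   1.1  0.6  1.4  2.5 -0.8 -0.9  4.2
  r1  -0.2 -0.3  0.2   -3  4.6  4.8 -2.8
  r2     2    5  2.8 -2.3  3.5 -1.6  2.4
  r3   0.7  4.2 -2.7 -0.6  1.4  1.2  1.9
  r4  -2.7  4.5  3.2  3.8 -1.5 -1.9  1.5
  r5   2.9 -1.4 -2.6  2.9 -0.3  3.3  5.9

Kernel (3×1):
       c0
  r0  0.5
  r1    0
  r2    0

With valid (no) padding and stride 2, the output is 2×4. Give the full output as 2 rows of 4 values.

0.55 0.7 -0.4 2.1
1 1.4 1.75 1.2

Output[0,0]: The receptive field on the input at this output position is [1.1 / -0.2 / 2]. Elementwise product with the kernel and sum: 1.1·0.5.
Output[0,1]: The receptive field on the input at this output position is [1.4 / 0.2 / 2.8]. Elementwise product with the kernel and sum: 1.4·0.5.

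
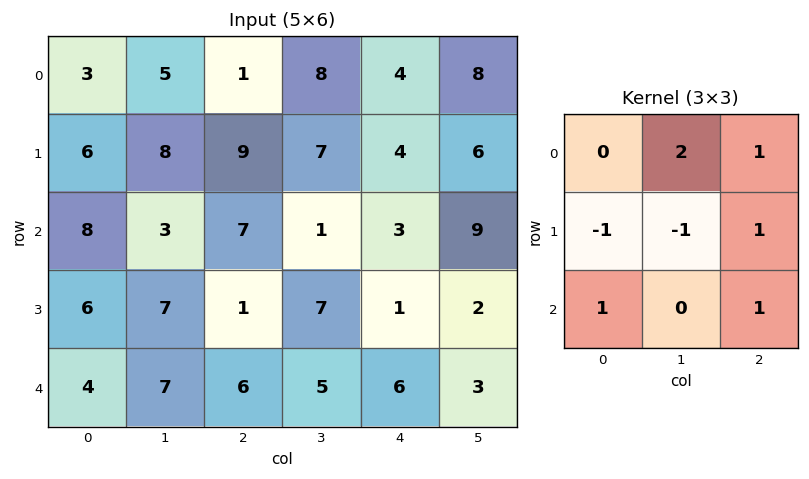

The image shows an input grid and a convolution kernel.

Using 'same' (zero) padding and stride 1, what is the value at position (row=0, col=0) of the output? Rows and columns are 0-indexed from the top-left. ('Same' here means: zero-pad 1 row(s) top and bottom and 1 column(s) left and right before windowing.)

The receptive field on the zero-padded input at this output position is [0 0 0 / 0 3 5 / 0 6 8]. Elementwise product with the kernel and sum: 0·2 + 0·1 + 0·-1 + 3·-1 + 5·1 + 0·1 + 8·1.

10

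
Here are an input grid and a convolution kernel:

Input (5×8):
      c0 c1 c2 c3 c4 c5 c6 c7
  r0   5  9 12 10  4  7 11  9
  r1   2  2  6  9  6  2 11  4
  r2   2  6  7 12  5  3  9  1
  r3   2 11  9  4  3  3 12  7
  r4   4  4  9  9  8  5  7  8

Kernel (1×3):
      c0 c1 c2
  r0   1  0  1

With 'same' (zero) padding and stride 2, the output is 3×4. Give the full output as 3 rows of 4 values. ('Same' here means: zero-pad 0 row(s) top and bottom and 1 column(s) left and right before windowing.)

9 19 17 16
6 18 15 4
4 13 14 13

Output[0,0]: The receptive field on the zero-padded input at this output position is [0 5 9]. Elementwise product with the kernel and sum: 0·1 + 9·1.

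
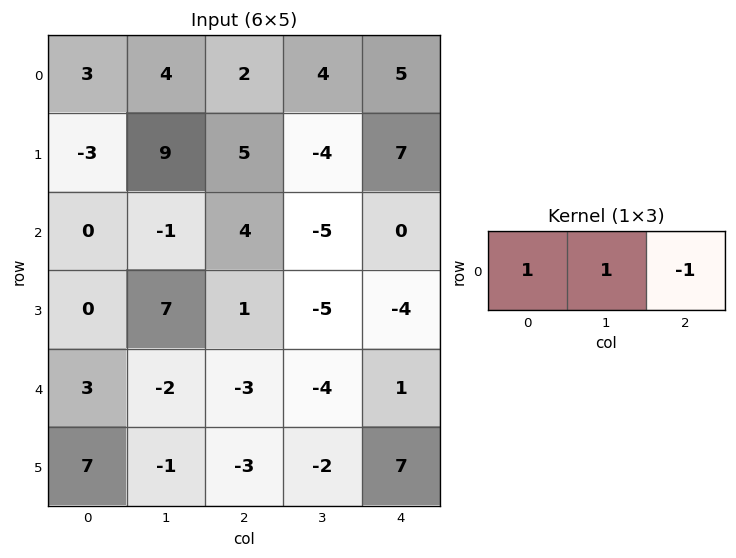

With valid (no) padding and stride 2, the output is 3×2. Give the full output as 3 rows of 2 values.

Output[0,0]: The receptive field on the input at this output position is [3 4 2]. Elementwise product with the kernel and sum: 3·1 + 4·1 + 2·-1.

5 1
-5 -1
4 -8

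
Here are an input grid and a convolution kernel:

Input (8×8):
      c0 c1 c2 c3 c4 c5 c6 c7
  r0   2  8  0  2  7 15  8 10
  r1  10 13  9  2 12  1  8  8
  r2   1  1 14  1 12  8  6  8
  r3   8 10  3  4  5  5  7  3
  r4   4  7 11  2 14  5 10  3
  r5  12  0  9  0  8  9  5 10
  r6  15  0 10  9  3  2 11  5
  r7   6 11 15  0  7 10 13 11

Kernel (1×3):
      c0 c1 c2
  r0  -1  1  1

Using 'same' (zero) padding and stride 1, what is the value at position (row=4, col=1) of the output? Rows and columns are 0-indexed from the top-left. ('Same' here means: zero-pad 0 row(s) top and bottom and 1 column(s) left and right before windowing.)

14

The receptive field on the zero-padded input at this output position is [4 7 11]. Elementwise product with the kernel and sum: 4·-1 + 7·1 + 11·1.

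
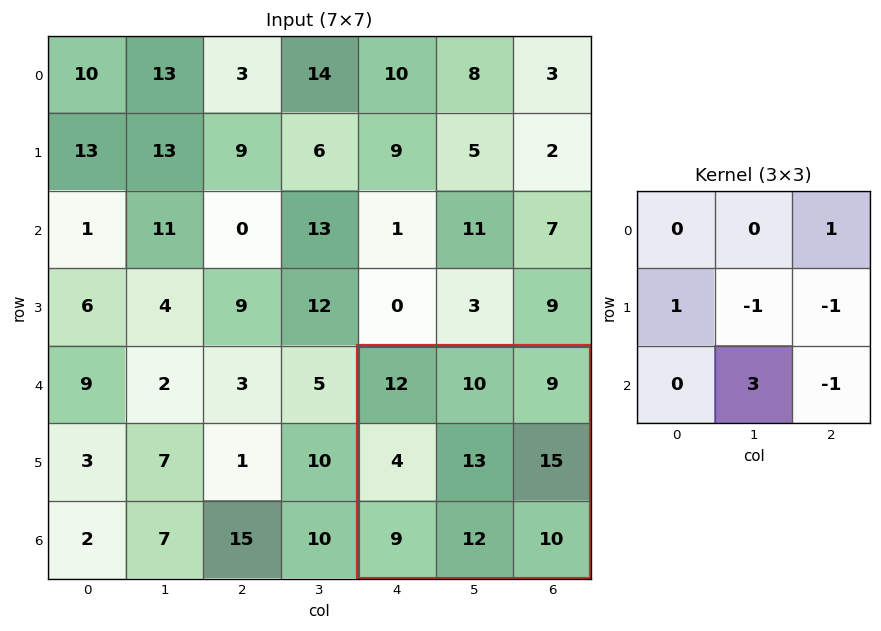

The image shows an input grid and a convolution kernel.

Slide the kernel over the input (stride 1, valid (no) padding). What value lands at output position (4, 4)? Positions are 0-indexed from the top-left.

11

The receptive field on the input at this output position is [12 10 9 / 4 13 15 / 9 12 10]. Elementwise product with the kernel and sum: 9·1 + 4·1 + 13·-1 + 15·-1 + 12·3 + 10·-1.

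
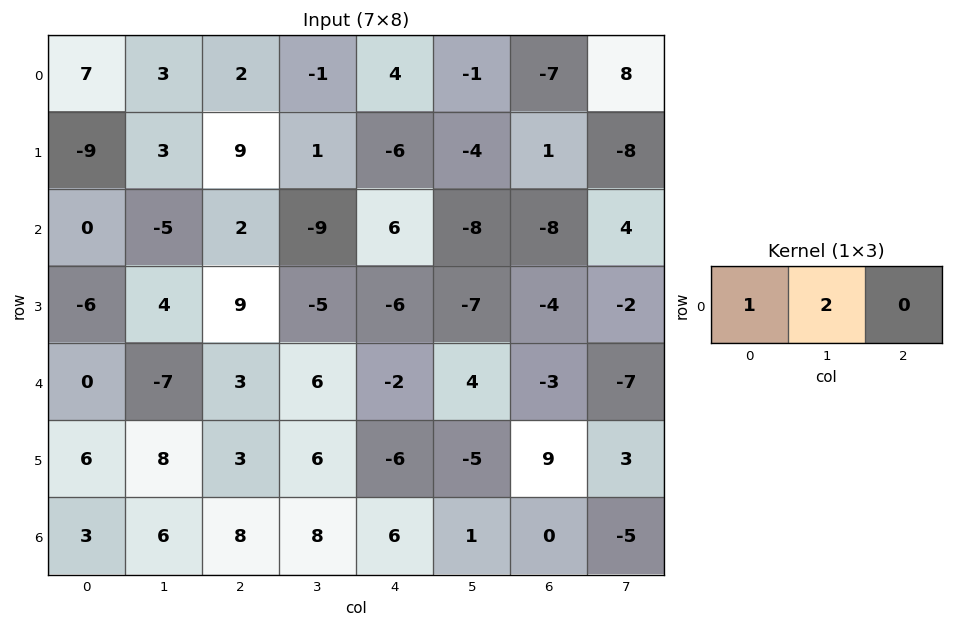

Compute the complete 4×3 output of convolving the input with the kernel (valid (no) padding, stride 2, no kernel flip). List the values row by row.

13 0 2
-10 -16 -10
-14 15 6
15 24 8

Output[0,0]: The receptive field on the input at this output position is [7 3 2]. Elementwise product with the kernel and sum: 7·1 + 3·2.
Output[0,1]: The receptive field on the input at this output position is [2 -1 4]. Elementwise product with the kernel and sum: 2·1 + -1·2.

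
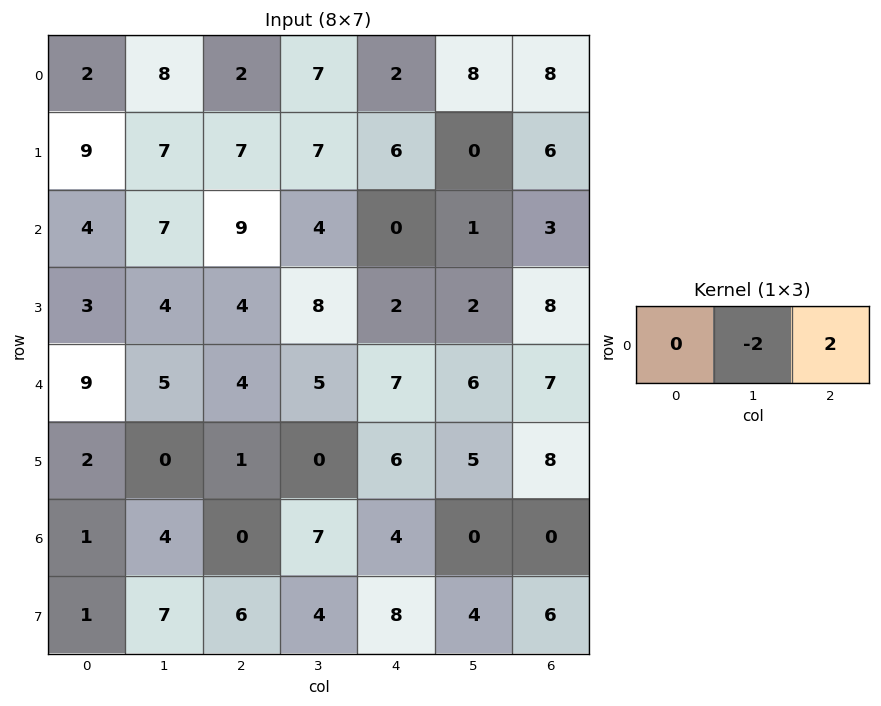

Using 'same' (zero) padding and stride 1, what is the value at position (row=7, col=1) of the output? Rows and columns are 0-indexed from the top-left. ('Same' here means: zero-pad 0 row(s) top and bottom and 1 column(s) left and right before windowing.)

The receptive field on the zero-padded input at this output position is [1 7 6]. Elementwise product with the kernel and sum: 7·-2 + 6·2.

-2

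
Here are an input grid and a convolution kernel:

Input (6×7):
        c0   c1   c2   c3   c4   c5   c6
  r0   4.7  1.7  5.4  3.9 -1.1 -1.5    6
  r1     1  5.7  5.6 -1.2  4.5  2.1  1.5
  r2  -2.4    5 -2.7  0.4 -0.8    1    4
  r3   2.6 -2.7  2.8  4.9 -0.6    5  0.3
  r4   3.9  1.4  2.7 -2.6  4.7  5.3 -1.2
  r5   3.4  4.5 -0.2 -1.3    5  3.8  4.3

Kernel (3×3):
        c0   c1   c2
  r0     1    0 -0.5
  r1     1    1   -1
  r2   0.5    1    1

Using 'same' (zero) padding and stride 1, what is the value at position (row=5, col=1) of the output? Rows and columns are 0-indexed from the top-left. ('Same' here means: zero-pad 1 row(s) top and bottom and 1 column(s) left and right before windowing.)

10.65

The receptive field on the zero-padded input at this output position is [3.9 1.4 2.7 / 3.4 4.5 -0.2 / 0 0 0]. Elementwise product with the kernel and sum: 3.9·1 + 2.7·-0.5 + 3.4·1 + 4.5·1 + -0.2·-1 + 0·0.5 + 0·1 + 0·1.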